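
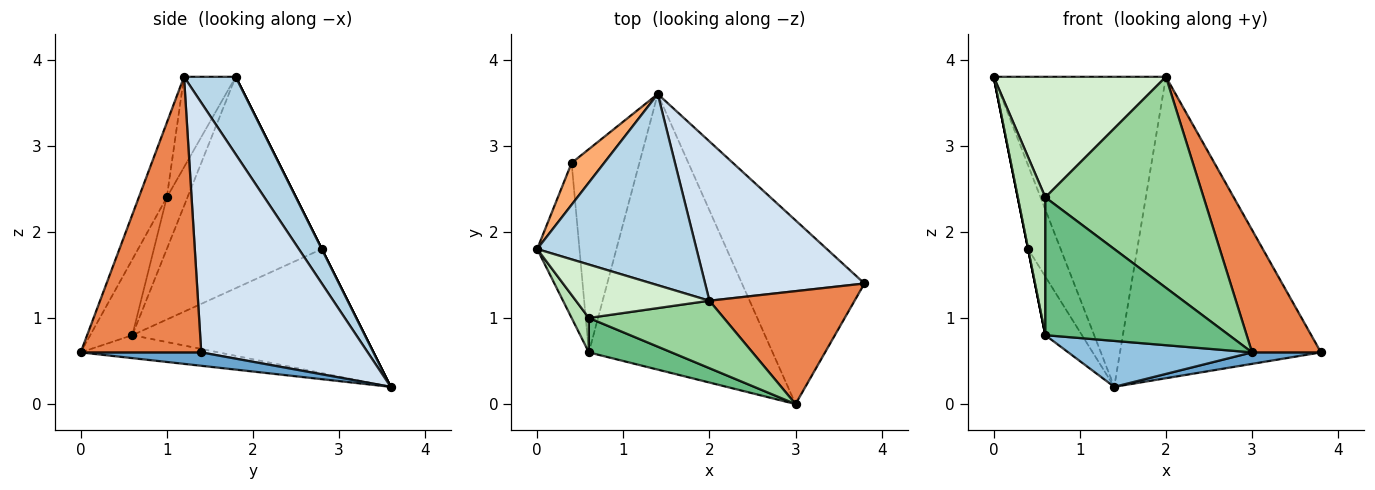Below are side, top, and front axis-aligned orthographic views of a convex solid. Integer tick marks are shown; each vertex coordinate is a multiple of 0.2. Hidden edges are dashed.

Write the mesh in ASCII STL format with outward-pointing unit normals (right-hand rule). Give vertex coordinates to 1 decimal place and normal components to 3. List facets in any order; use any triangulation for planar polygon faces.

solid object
 facet normal 0.109 -0.062 -0.992
  outer loop
   vertex 3.0 0.0 0.6
   vertex 1.4 3.6 0.2
   vertex 3.8 1.4 0.6
  endloop
 endfacet
 facet normal -0.122 -0.163 -0.979
  outer loop
   vertex 0.6 0.6 0.8
   vertex 1.4 3.6 0.2
   vertex 3.0 0.0 0.6
  endloop
 endfacet
 facet normal 0.247 0.825 0.509
  outer loop
   vertex 2.0 1.2 3.8
   vertex 1.4 3.6 0.2
   vertex 0.0 1.8 3.8
  endloop
 endfacet
 facet normal 0.591 0.713 0.377
  outer loop
   vertex 2.0 1.2 3.8
   vertex 3.8 1.4 0.6
   vertex 1.4 3.6 0.2
  endloop
 endfacet
 facet normal 0.790 -0.451 0.416
  outer loop
   vertex 2.0 1.2 3.8
   vertex 3.0 0.0 0.6
   vertex 3.8 1.4 0.6
  endloop
 endfacet
 facet normal 0.000 0.894 0.447
  outer loop
   vertex 0.4 2.8 1.8
   vertex 0.0 1.8 3.8
   vertex 1.4 3.6 0.2
  endloop
 endfacet
 facet normal -0.981 0.000 -0.196
  outer loop
   vertex 0.4 2.8 1.8
   vertex 0.6 0.6 0.8
   vertex 0.0 1.8 3.8
  endloop
 endfacet
 facet normal -0.869 0.137 -0.475
  outer loop
   vertex 0.4 2.8 1.8
   vertex 1.4 3.6 0.2
   vertex 0.6 0.6 0.8
  endloop
 endfacet
 facet normal -0.217 -0.947 0.237
  outer loop
   vertex 0.6 1.0 2.4
   vertex 0.6 0.6 0.8
   vertex 3.0 0.0 0.6
  endloop
 endfacet
 facet normal -0.166 -0.939 0.300
  outer loop
   vertex 0.6 1.0 2.4
   vertex 3.0 0.0 0.6
   vertex 2.0 1.2 3.8
  endloop
 endfacet
 facet normal -0.588 -0.784 0.196
  outer loop
   vertex 0.6 1.0 2.4
   vertex 0.0 1.8 3.8
   vertex 0.6 0.6 0.8
  endloop
 endfacet
 facet normal -0.265 -0.882 0.391
  outer loop
   vertex 0.6 1.0 2.4
   vertex 2.0 1.2 3.8
   vertex 0.0 1.8 3.8
  endloop
 endfacet
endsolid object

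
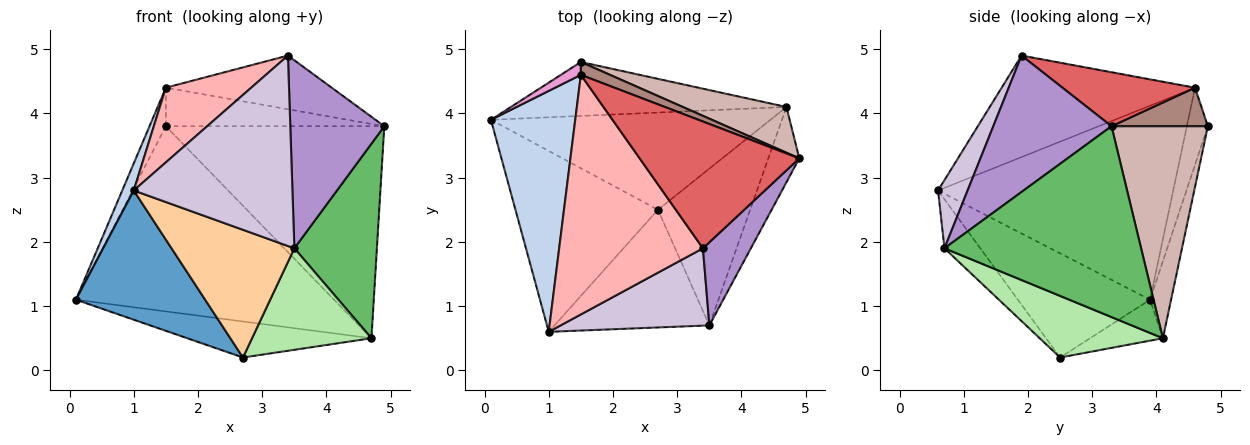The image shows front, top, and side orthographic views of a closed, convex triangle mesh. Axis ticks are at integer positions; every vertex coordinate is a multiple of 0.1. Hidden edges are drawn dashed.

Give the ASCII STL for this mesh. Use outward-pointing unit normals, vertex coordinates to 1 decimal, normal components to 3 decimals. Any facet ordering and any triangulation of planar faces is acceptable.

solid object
 facet normal -0.511 -0.500 -0.699
  outer loop
   vertex 2.7 2.5 0.2
   vertex 1.0 0.6 2.8
   vertex 0.1 3.9 1.1
  endloop
 endfacet
 facet normal -0.916 -0.045 0.398
  outer loop
   vertex 1.5 4.6 4.4
   vertex 0.1 3.9 1.1
   vertex 1.0 0.6 2.8
  endloop
 endfacet
 facet normal -0.136 0.344 -0.929
  outer loop
   vertex 4.7 4.1 0.5
   vertex 2.7 2.5 0.2
   vertex 0.1 3.9 1.1
  endloop
 endfacet
 facet normal -0.210 -0.719 -0.663
  outer loop
   vertex 3.5 0.7 1.9
   vertex 1.0 0.6 2.8
   vertex 2.7 2.5 0.2
  endloop
 endfacet
 facet normal 0.912 -0.383 -0.148
  outer loop
   vertex 3.5 0.7 1.9
   vertex 4.7 4.1 0.5
   vertex 4.9 3.3 3.8
  endloop
 endfacet
 facet normal 0.489 -0.474 -0.732
  outer loop
   vertex 3.5 0.7 1.9
   vertex 2.7 2.5 0.2
   vertex 4.7 4.1 0.5
  endloop
 endfacet
 facet normal 0.297 0.372 0.879
  outer loop
   vertex 3.4 1.9 4.9
   vertex 4.9 3.3 3.8
   vertex 1.5 4.6 4.4
  endloop
 endfacet
 facet normal -0.559 -0.247 0.792
  outer loop
   vertex 3.4 1.9 4.9
   vertex 1.5 4.6 4.4
   vertex 1.0 0.6 2.8
  endloop
 endfacet
 facet normal 0.755 -0.600 0.265
  outer loop
   vertex 3.4 1.9 4.9
   vertex 3.5 0.7 1.9
   vertex 4.9 3.3 3.8
  endloop
 endfacet
 facet normal 0.170 -0.913 0.371
  outer loop
   vertex 3.4 1.9 4.9
   vertex 1.0 0.6 2.8
   vertex 3.5 0.7 1.9
  endloop
 endfacet
 facet normal 0.386 0.875 0.292
  outer loop
   vertex 1.5 4.8 3.8
   vertex 1.5 4.6 4.4
   vertex 4.9 3.3 3.8
  endloop
 endfacet
 facet normal 0.396 0.898 0.194
  outer loop
   vertex 1.5 4.8 3.8
   vertex 4.9 3.3 3.8
   vertex 4.7 4.1 0.5
  endloop
 endfacet
 facet normal -0.773 0.601 0.200
  outer loop
   vertex 1.5 4.8 3.8
   vertex 0.1 3.9 1.1
   vertex 1.5 4.6 4.4
  endloop
 endfacet
 facet normal -0.078 0.957 -0.279
  outer loop
   vertex 1.5 4.8 3.8
   vertex 4.7 4.1 0.5
   vertex 0.1 3.9 1.1
  endloop
 endfacet
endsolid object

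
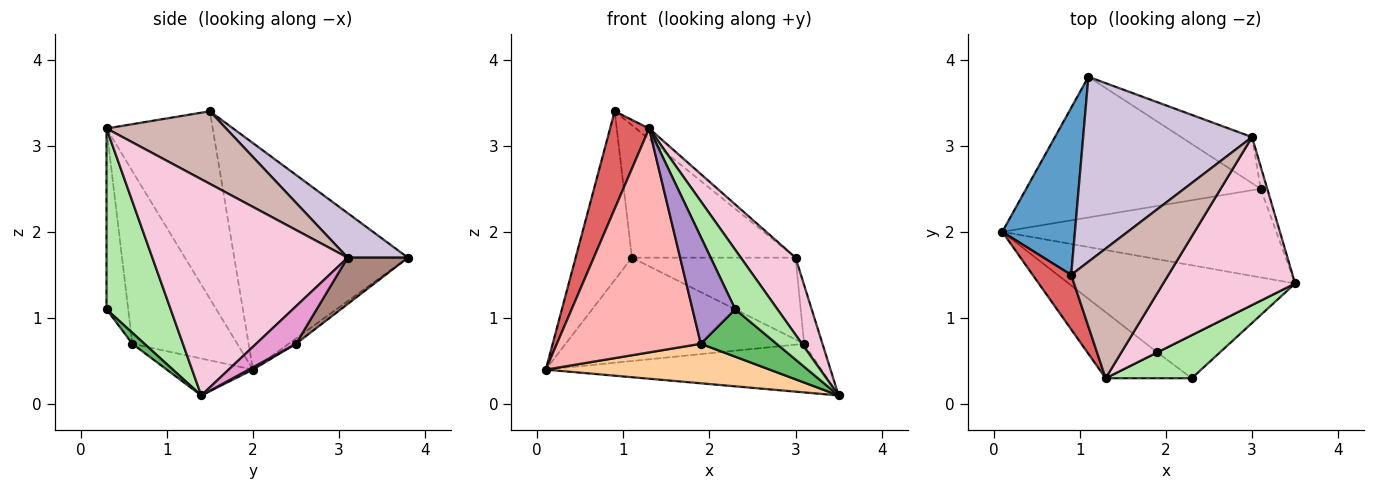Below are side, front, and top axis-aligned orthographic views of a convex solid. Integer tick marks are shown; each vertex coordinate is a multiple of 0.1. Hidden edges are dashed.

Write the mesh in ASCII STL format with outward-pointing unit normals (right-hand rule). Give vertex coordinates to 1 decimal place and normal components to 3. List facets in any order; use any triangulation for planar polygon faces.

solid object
 facet normal -0.910 0.295 0.292
  outer loop
   vertex 0.9 1.5 3.4
   vertex 1.1 3.8 1.7
   vertex 0.1 2.0 0.4
  endloop
 endfacet
 facet normal 0.008 0.481 -0.877
  outer loop
   vertex 3.1 2.5 0.7
   vertex 3.5 1.4 0.1
   vertex 0.1 2.0 0.4
  endloop
 endfacet
 facet normal -0.018 0.592 -0.806
  outer loop
   vertex 3.1 2.5 0.7
   vertex 0.1 2.0 0.4
   vertex 1.1 3.8 1.7
  endloop
 endfacet
 facet normal -0.148 -0.386 -0.910
  outer loop
   vertex 1.9 0.6 0.7
   vertex 0.1 2.0 0.4
   vertex 3.5 1.4 0.1
  endloop
 endfacet
 facet normal 0.117 -0.735 -0.668
  outer loop
   vertex 1.9 0.6 0.7
   vertex 3.5 1.4 0.1
   vertex 2.3 0.3 1.1
  endloop
 endfacet
 facet normal 0.776 -0.511 0.370
  outer loop
   vertex 1.3 0.3 3.2
   vertex 2.3 0.3 1.1
   vertex 3.5 1.4 0.1
  endloop
 endfacet
 facet normal -0.922 -0.339 0.189
  outer loop
   vertex 1.3 0.3 3.2
   vertex 0.9 1.5 3.4
   vertex 0.1 2.0 0.4
  endloop
 endfacet
 facet normal -0.573 -0.786 -0.232
  outer loop
   vertex 1.3 0.3 3.2
   vertex 0.1 2.0 0.4
   vertex 1.9 0.6 0.7
  endloop
 endfacet
 facet normal -0.443 -0.871 -0.211
  outer loop
   vertex 1.3 0.3 3.2
   vertex 1.9 0.6 0.7
   vertex 2.3 0.3 1.1
  endloop
 endfacet
 facet normal 0.210 0.569 0.795
  outer loop
   vertex 3.0 3.1 1.7
   vertex 1.1 3.8 1.7
   vertex 0.9 1.5 3.4
  endloop
 endfacet
 facet normal 0.306 0.830 -0.467
  outer loop
   vertex 3.0 3.1 1.7
   vertex 3.1 2.5 0.7
   vertex 1.1 3.8 1.7
  endloop
 endfacet
 facet normal 0.597 0.066 0.799
  outer loop
   vertex 3.0 3.1 1.7
   vertex 0.9 1.5 3.4
   vertex 1.3 0.3 3.2
  endloop
 endfacet
 facet normal 0.897 0.412 -0.158
  outer loop
   vertex 3.0 3.1 1.7
   vertex 3.5 1.4 0.1
   vertex 3.1 2.5 0.7
  endloop
 endfacet
 facet normal 0.830 -0.233 0.507
  outer loop
   vertex 3.0 3.1 1.7
   vertex 1.3 0.3 3.2
   vertex 3.5 1.4 0.1
  endloop
 endfacet
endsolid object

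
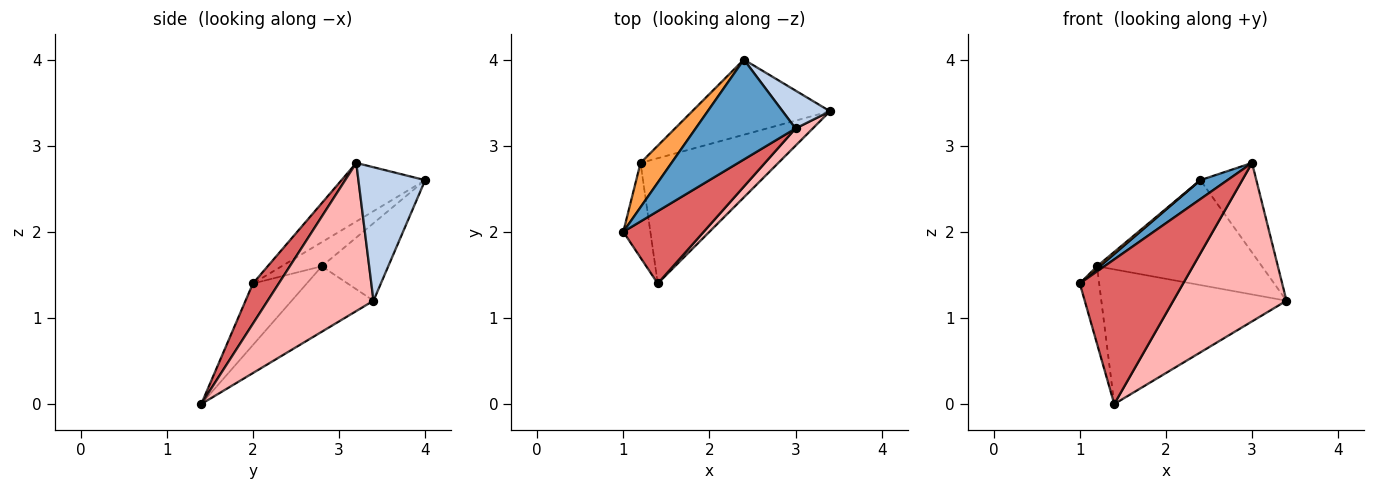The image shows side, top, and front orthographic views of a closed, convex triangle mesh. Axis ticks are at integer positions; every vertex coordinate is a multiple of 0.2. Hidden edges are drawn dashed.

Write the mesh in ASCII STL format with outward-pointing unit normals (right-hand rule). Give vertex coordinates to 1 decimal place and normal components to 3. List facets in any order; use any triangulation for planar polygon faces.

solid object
 facet normal -0.499 -0.161 0.851
  outer loop
   vertex 3.0 3.2 2.8
   vertex 2.4 4.0 2.6
   vertex 1.0 2.0 1.4
  endloop
 endfacet
 facet normal 0.739 0.620 0.262
  outer loop
   vertex 3.0 3.2 2.8
   vertex 3.4 3.4 1.2
   vertex 2.4 4.0 2.6
  endloop
 endfacet
 facet normal -0.613 -0.044 0.789
  outer loop
   vertex 1.2 2.8 1.6
   vertex 1.0 2.0 1.4
   vertex 2.4 4.0 2.6
  endloop
 endfacet
 facet normal -0.311 0.773 -0.553
  outer loop
   vertex 1.2 2.8 1.6
   vertex 2.4 4.0 2.6
   vertex 3.4 3.4 1.2
  endloop
 endfacet
 facet normal -0.869 0.313 -0.383
  outer loop
   vertex 1.4 1.4 0.0
   vertex 1.0 2.0 1.4
   vertex 1.2 2.8 1.6
  endloop
 endfacet
 facet normal -0.308 0.697 -0.648
  outer loop
   vertex 1.4 1.4 0.0
   vertex 1.2 2.8 1.6
   vertex 3.4 3.4 1.2
  endloop
 endfacet
 facet normal 0.218 -0.873 0.436
  outer loop
   vertex 1.4 1.4 0.0
   vertex 3.0 3.2 2.8
   vertex 1.0 2.0 1.4
  endloop
 endfacet
 facet normal 0.681 -0.728 0.079
  outer loop
   vertex 1.4 1.4 0.0
   vertex 3.4 3.4 1.2
   vertex 3.0 3.2 2.8
  endloop
 endfacet
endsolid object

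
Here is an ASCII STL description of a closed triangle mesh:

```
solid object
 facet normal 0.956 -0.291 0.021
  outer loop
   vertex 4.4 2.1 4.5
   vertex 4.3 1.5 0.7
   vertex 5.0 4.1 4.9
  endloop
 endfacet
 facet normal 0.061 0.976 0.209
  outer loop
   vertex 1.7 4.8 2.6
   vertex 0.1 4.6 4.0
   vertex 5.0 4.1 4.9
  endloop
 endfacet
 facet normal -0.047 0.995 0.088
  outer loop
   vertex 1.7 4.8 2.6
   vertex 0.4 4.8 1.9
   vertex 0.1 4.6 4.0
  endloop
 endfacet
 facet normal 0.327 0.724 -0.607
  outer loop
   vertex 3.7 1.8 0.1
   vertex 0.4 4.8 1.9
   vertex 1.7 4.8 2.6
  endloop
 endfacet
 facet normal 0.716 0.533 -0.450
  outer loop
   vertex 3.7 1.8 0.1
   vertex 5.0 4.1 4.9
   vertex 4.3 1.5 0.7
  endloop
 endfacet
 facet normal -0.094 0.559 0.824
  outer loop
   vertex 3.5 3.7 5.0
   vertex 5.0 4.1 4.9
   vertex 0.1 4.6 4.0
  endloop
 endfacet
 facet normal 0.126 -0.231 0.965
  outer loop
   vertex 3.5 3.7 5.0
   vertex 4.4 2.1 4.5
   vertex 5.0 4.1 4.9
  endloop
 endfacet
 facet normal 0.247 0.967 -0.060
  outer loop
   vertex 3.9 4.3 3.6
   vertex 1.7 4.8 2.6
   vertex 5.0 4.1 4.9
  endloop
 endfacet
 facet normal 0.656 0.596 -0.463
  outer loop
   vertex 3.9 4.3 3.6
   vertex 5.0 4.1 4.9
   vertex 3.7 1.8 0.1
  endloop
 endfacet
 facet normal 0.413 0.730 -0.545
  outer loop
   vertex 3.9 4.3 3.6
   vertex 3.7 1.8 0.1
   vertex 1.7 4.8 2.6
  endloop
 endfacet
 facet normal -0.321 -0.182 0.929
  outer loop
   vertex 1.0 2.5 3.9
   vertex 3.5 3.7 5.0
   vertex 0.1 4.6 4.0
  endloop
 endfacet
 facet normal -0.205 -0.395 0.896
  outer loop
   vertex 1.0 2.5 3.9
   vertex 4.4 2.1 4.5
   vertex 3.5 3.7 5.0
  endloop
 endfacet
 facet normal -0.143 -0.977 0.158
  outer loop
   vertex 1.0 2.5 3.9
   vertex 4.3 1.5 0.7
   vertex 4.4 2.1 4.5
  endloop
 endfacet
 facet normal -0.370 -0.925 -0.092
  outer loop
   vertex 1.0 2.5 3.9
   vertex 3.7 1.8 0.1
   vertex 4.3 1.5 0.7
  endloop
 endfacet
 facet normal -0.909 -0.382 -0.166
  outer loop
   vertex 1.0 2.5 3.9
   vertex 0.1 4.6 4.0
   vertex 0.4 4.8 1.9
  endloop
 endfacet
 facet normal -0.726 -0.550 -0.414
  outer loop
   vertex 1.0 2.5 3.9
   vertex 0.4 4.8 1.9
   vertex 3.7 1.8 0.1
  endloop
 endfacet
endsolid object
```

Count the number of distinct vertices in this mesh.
10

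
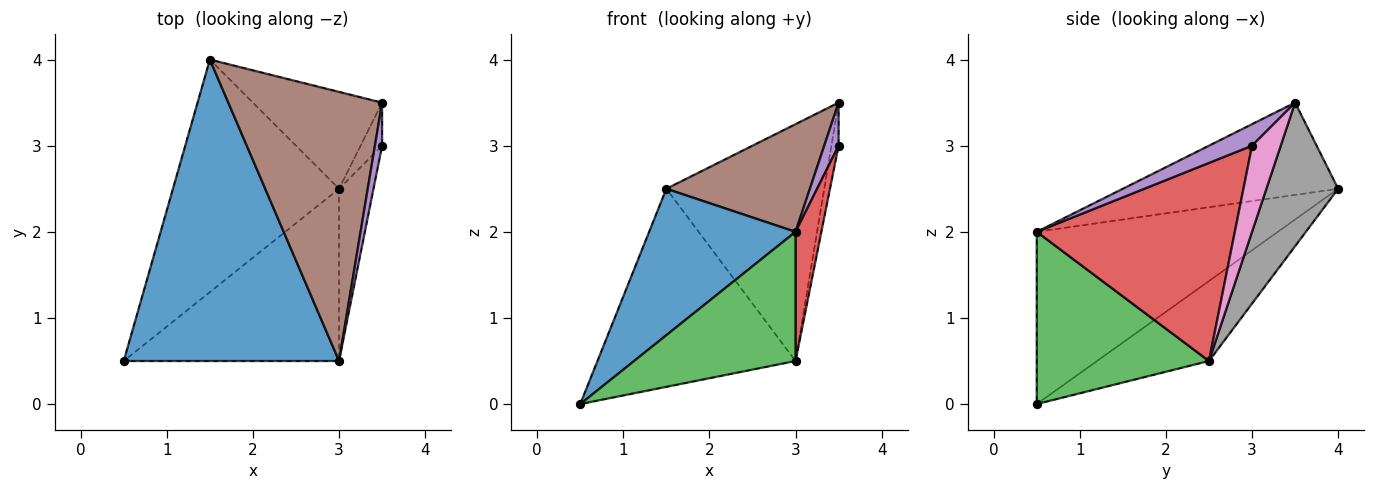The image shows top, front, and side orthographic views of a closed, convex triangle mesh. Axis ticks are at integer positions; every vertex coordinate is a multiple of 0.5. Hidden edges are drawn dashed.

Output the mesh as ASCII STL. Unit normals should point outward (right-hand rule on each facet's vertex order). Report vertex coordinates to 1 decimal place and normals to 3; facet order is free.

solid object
 facet normal -0.584 -0.355 0.730
  outer loop
   vertex 3.0 0.5 2.0
   vertex 1.5 4.0 2.5
   vertex 0.5 0.5 0.0
  endloop
 endfacet
 facet normal -0.344 0.609 -0.715
  outer loop
   vertex 3.0 2.5 0.5
   vertex 0.5 0.5 0.0
   vertex 1.5 4.0 2.5
  endloop
 endfacet
 facet normal 0.539 -0.505 -0.674
  outer loop
   vertex 3.0 2.5 0.5
   vertex 3.0 0.5 2.0
   vertex 0.5 0.5 0.0
  endloop
 endfacet
 facet normal 0.977 -0.127 -0.170
  outer loop
   vertex 3.0 2.5 0.5
   vertex 3.5 3.0 3.0
   vertex 3.0 0.5 2.0
  endloop
 endfacet
 facet normal 0.905 -0.302 0.302
  outer loop
   vertex 3.5 3.5 3.5
   vertex 3.0 0.5 2.0
   vertex 3.5 3.0 3.0
  endloop
 endfacet
 facet normal -0.487 -0.324 0.811
  outer loop
   vertex 3.5 3.5 3.5
   vertex 1.5 4.0 2.5
   vertex 3.0 0.5 2.0
  endloop
 endfacet
 facet normal 0.943 0.236 -0.236
  outer loop
   vertex 3.5 3.5 3.5
   vertex 3.5 3.0 3.0
   vertex 3.0 2.5 0.5
  endloop
 endfacet
 facet normal 0.388 0.853 -0.349
  outer loop
   vertex 3.5 3.5 3.5
   vertex 3.0 2.5 0.5
   vertex 1.5 4.0 2.5
  endloop
 endfacet
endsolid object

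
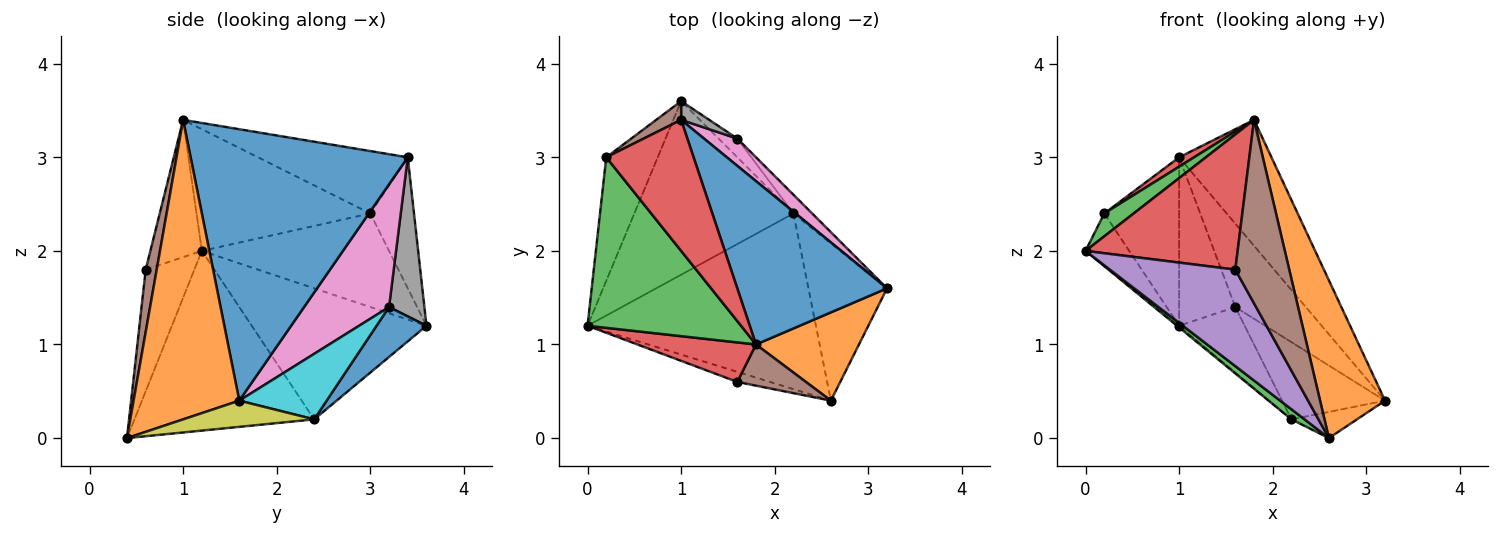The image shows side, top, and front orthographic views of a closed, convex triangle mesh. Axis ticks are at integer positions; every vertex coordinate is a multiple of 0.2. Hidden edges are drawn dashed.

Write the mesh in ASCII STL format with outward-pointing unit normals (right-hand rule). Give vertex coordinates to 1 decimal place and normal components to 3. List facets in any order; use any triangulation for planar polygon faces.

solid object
 facet normal 0.821 0.349 0.453
  outer loop
   vertex 1.0 3.4 3.0
   vertex 1.8 1.0 3.4
   vertex 3.2 1.6 0.4
  endloop
 endfacet
 facet normal 0.818 -0.502 0.281
  outer loop
   vertex 2.6 0.4 0.0
   vertex 3.2 1.6 0.4
   vertex 1.8 1.0 3.4
  endloop
 endfacet
 facet normal -0.618 -0.105 0.779
  outer loop
   vertex 0.2 3.0 2.4
   vertex 0.0 1.2 2.0
   vertex 1.8 1.0 3.4
  endloop
 endfacet
 facet normal -0.580 -0.058 0.812
  outer loop
   vertex 0.2 3.0 2.4
   vertex 1.8 1.0 3.4
   vertex 1.0 3.4 3.0
  endloop
 endfacet
 facet normal -0.858 0.200 -0.472
  outer loop
   vertex 0.2 3.0 2.4
   vertex 1.0 3.6 1.2
   vertex 0.0 1.2 2.0
  endloop
 endfacet
 facet normal -0.502 0.860 0.096
  outer loop
   vertex 0.2 3.0 2.4
   vertex 1.0 3.4 3.0
   vertex 1.0 3.6 1.2
  endloop
 endfacet
 facet normal 0.753 0.625 0.204
  outer loop
   vertex 1.6 3.2 1.4
   vertex 1.0 3.4 3.0
   vertex 3.2 1.6 0.4
  endloop
 endfacet
 facet normal 0.530 0.843 0.094
  outer loop
   vertex 1.6 3.2 1.4
   vertex 1.0 3.6 1.2
   vertex 1.0 3.4 3.0
  endloop
 endfacet
 facet normal 0.312 0.156 -0.937
  outer loop
   vertex 2.2 2.4 0.2
   vertex 3.2 1.6 0.4
   vertex 2.6 0.4 0.0
  endloop
 endfacet
 facet normal 0.636 0.750 -0.182
  outer loop
   vertex 2.2 2.4 0.2
   vertex 1.6 3.2 1.4
   vertex 3.2 1.6 0.4
  endloop
 endfacet
 facet normal 0.591 0.776 -0.222
  outer loop
   vertex 2.2 2.4 0.2
   vertex 1.0 3.6 1.2
   vertex 1.6 3.2 1.4
  endloop
 endfacet
 facet normal -0.636 0.008 -0.772
  outer loop
   vertex 2.2 2.4 0.2
   vertex 0.0 1.2 2.0
   vertex 1.0 3.6 1.2
  endloop
 endfacet
 facet normal -0.618 -0.045 -0.785
  outer loop
   vertex 2.2 2.4 0.2
   vertex 2.6 0.4 0.0
   vertex 0.0 1.2 2.0
  endloop
 endfacet
 facet normal -0.309 -0.913 0.267
  outer loop
   vertex 1.6 0.6 1.8
   vertex 1.8 1.0 3.4
   vertex 0.0 1.2 2.0
  endloop
 endfacet
 facet normal -0.360 -0.928 -0.097
  outer loop
   vertex 1.6 0.6 1.8
   vertex 0.0 1.2 2.0
   vertex 2.6 0.4 0.0
  endloop
 endfacet
 facet normal 0.195 -0.957 0.215
  outer loop
   vertex 1.6 0.6 1.8
   vertex 2.6 0.4 0.0
   vertex 1.8 1.0 3.4
  endloop
 endfacet
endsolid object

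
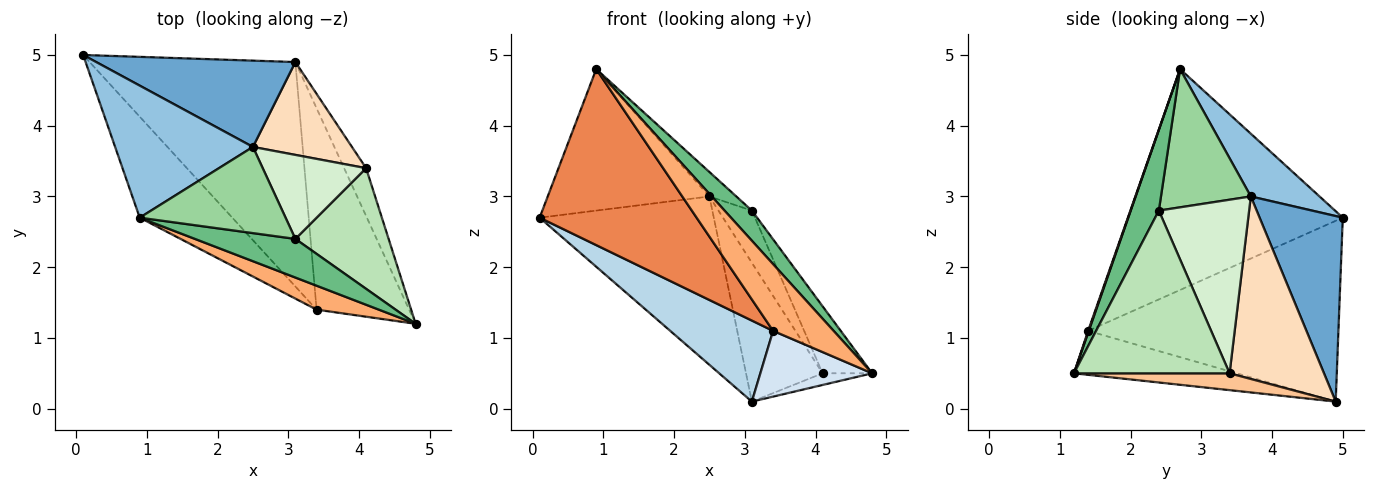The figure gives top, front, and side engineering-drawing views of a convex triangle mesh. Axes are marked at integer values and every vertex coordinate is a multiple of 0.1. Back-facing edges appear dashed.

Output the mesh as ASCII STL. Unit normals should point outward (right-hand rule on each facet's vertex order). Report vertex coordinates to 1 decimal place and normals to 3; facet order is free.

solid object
 facet normal 0.391 0.819 0.420
  outer loop
   vertex 2.5 3.7 3.0
   vertex 3.1 4.9 0.1
   vertex 0.1 5.0 2.7
  endloop
 endfacet
 facet normal 0.297 0.698 0.652
  outer loop
   vertex 2.5 3.7 3.0
   vertex 0.1 5.0 2.7
   vertex 0.9 2.7 4.8
  endloop
 endfacet
 facet normal -0.637 -0.262 -0.725
  outer loop
   vertex 3.4 1.4 1.1
   vertex 0.1 5.0 2.7
   vertex 3.1 4.9 0.1
  endloop
 endfacet
 facet normal -0.412 -0.283 -0.866
  outer loop
   vertex 3.4 1.4 1.1
   vertex 3.1 4.9 0.1
   vertex 4.8 1.2 0.5
  endloop
 endfacet
 facet normal -0.765 -0.559 -0.321
  outer loop
   vertex 3.4 1.4 1.1
   vertex 0.9 2.7 4.8
   vertex 0.1 5.0 2.7
  endloop
 endfacet
 facet normal 0.010 -0.941 0.338
  outer loop
   vertex 3.4 1.4 1.1
   vertex 4.8 1.2 0.5
   vertex 0.9 2.7 4.8
  endloop
 endfacet
 facet normal 0.597 0.190 -0.780
  outer loop
   vertex 4.1 3.4 0.5
   vertex 4.8 1.2 0.5
   vertex 3.1 4.9 0.1
  endloop
 endfacet
 facet normal 0.716 0.581 0.388
  outer loop
   vertex 4.1 3.4 0.5
   vertex 3.1 4.9 0.1
   vertex 2.5 3.7 3.0
  endloop
 endfacet
 facet normal 0.535 -0.519 0.666
  outer loop
   vertex 3.1 2.4 2.8
   vertex 0.9 2.7 4.8
   vertex 4.8 1.2 0.5
  endloop
 endfacet
 facet normal 0.674 0.202 0.711
  outer loop
   vertex 3.1 2.4 2.8
   vertex 2.5 3.7 3.0
   vertex 0.9 2.7 4.8
  endloop
 endfacet
 facet normal 0.836 0.266 0.479
  outer loop
   vertex 3.1 2.4 2.8
   vertex 4.8 1.2 0.5
   vertex 4.1 3.4 0.5
  endloop
 endfacet
 facet normal 0.819 0.303 0.488
  outer loop
   vertex 3.1 2.4 2.8
   vertex 4.1 3.4 0.5
   vertex 2.5 3.7 3.0
  endloop
 endfacet
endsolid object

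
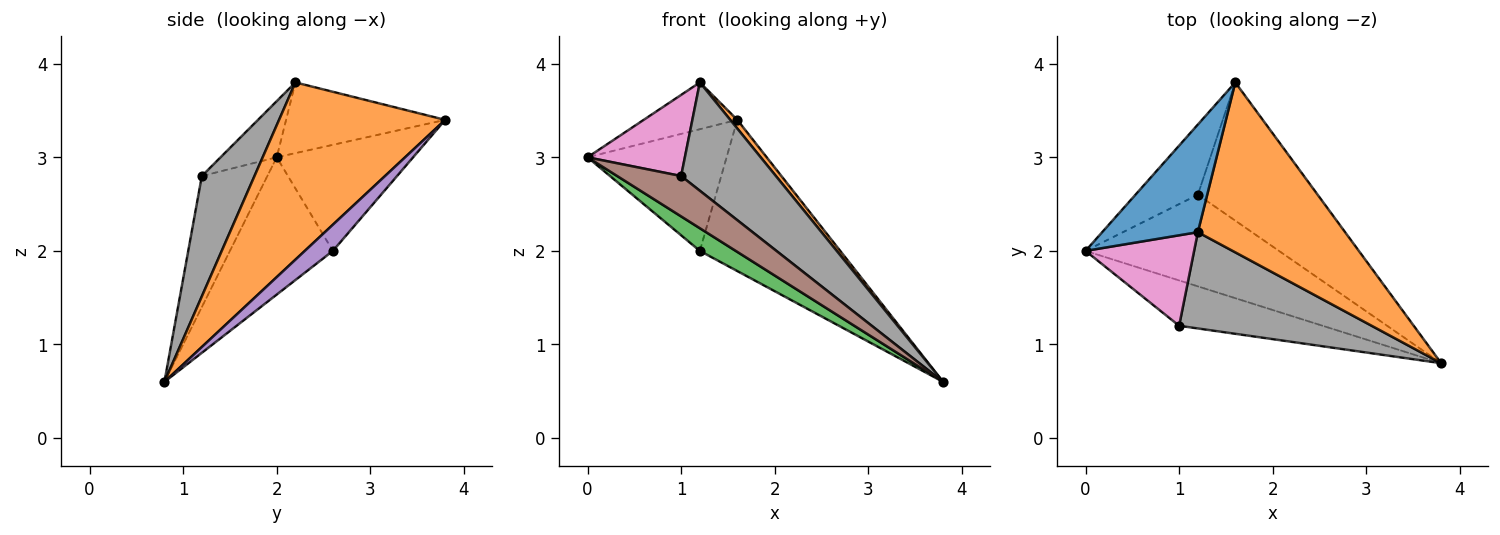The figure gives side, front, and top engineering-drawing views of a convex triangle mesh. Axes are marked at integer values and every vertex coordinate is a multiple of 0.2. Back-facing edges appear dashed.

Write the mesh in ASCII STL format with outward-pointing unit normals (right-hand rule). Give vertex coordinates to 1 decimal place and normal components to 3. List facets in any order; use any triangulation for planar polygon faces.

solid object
 facet normal -0.561 0.330 0.759
  outer loop
   vertex 1.2 2.2 3.8
   vertex 1.6 3.8 3.4
   vertex 0.0 2.0 3.0
  endloop
 endfacet
 facet normal 0.769 -0.032 0.639
  outer loop
   vertex 1.2 2.2 3.8
   vertex 3.8 0.8 0.6
   vertex 1.6 3.8 3.4
  endloop
 endfacet
 facet normal -0.567 -0.198 -0.799
  outer loop
   vertex 1.2 2.6 2.0
   vertex 3.8 0.8 0.6
   vertex 0.0 2.0 3.0
  endloop
 endfacet
 facet normal -0.647 0.660 -0.381
  outer loop
   vertex 1.2 2.6 2.0
   vertex 0.0 2.0 3.0
   vertex 1.6 3.8 3.4
  endloop
 endfacet
 facet normal 0.146 0.730 -0.668
  outer loop
   vertex 1.2 2.6 2.0
   vertex 1.6 3.8 3.4
   vertex 3.8 0.8 0.6
  endloop
 endfacet
 facet normal -0.563 -0.550 -0.617
  outer loop
   vertex 1.0 1.2 2.8
   vertex 0.0 2.0 3.0
   vertex 3.8 0.8 0.6
  endloop
 endfacet
 facet normal -0.359 -0.623 0.695
  outer loop
   vertex 1.0 1.2 2.8
   vertex 1.2 2.2 3.8
   vertex 0.0 2.0 3.0
  endloop
 endfacet
 facet normal 0.383 -0.690 0.614
  outer loop
   vertex 1.0 1.2 2.8
   vertex 3.8 0.8 0.6
   vertex 1.2 2.2 3.8
  endloop
 endfacet
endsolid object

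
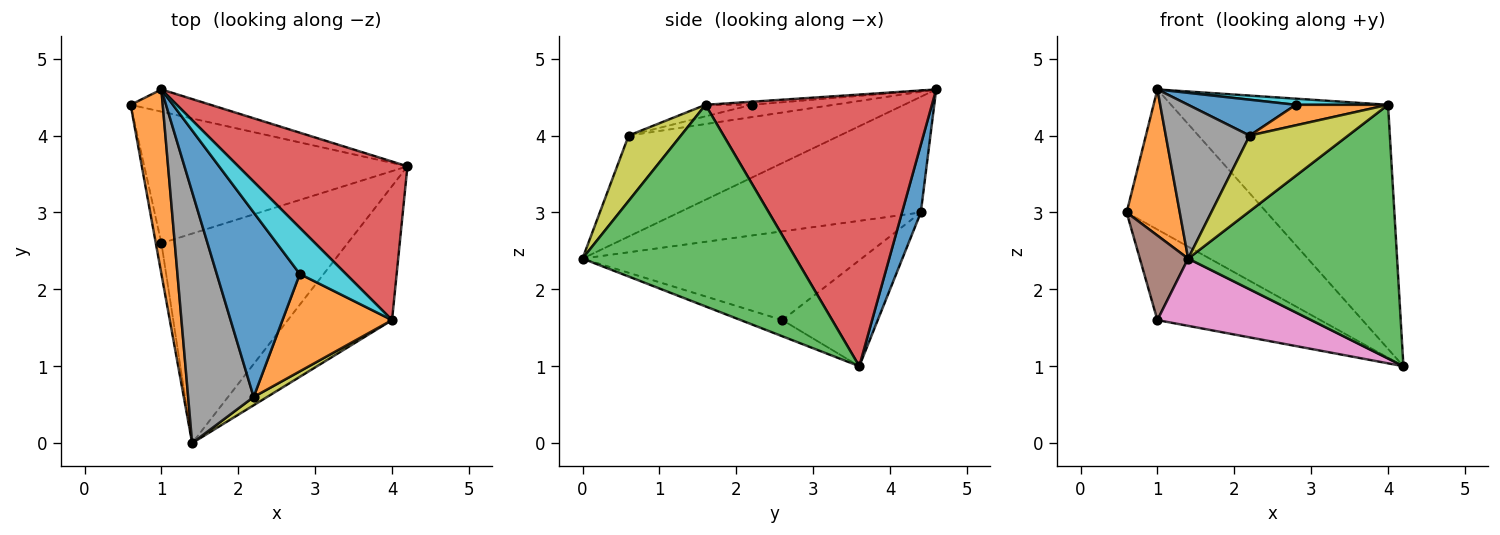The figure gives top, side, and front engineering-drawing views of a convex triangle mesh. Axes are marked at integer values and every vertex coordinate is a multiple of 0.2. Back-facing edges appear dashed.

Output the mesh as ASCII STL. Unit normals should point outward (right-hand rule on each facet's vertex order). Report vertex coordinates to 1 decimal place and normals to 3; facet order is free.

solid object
 facet normal 0.131 0.979 -0.155
  outer loop
   vertex 1.0 4.6 4.6
   vertex 4.2 3.6 1.0
   vertex 0.6 4.4 3.0
  endloop
 endfacet
 facet normal -0.943 -0.207 0.262
  outer loop
   vertex 1.0 4.6 4.6
   vertex 0.6 4.4 3.0
   vertex 1.4 0.0 2.4
  endloop
 endfacet
 facet normal 0.670 -0.656 -0.347
  outer loop
   vertex 4.0 1.6 4.4
   vertex 1.4 0.0 2.4
   vertex 4.2 3.6 1.0
  endloop
 endfacet
 facet normal 0.658 0.631 0.410
  outer loop
   vertex 4.0 1.6 4.4
   vertex 4.2 3.6 1.0
   vertex 1.0 4.6 4.6
  endloop
 endfacet
 facet normal -0.315 0.538 -0.782
  outer loop
   vertex 1.0 2.6 1.6
   vertex 0.6 4.4 3.0
   vertex 4.2 3.6 1.0
  endloop
 endfacet
 facet normal -0.983 -0.170 -0.062
  outer loop
   vertex 1.0 2.6 1.6
   vertex 1.4 0.0 2.4
   vertex 0.6 4.4 3.0
  endloop
 endfacet
 facet normal -0.083 -0.305 -0.949
  outer loop
   vertex 1.0 2.6 1.6
   vertex 4.2 3.6 1.0
   vertex 1.4 0.0 2.4
  endloop
 endfacet
 facet normal -0.796 -0.316 0.516
  outer loop
   vertex 2.2 0.6 4.0
   vertex 1.0 4.6 4.6
   vertex 1.4 0.0 2.4
  endloop
 endfacet
 facet normal 0.467 -0.879 0.096
  outer loop
   vertex 2.2 0.6 4.0
   vertex 1.4 0.0 2.4
   vertex 4.0 1.6 4.4
  endloop
 endfacet
 facet normal -0.066 -0.132 0.989
  outer loop
   vertex 2.8 2.2 4.4
   vertex 4.0 1.6 4.4
   vertex 1.0 4.6 4.6
  endloop
 endfacet
 facet normal -0.144 -0.189 0.971
  outer loop
   vertex 2.8 2.2 4.4
   vertex 1.0 4.6 4.6
   vertex 2.2 0.6 4.0
  endloop
 endfacet
 facet normal -0.102 -0.205 0.973
  outer loop
   vertex 2.8 2.2 4.4
   vertex 2.2 0.6 4.0
   vertex 4.0 1.6 4.4
  endloop
 endfacet
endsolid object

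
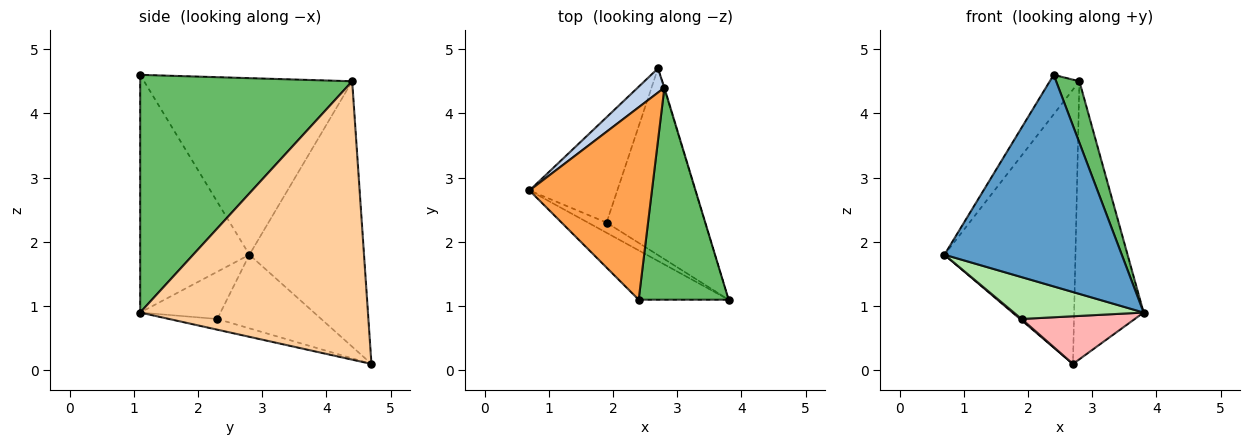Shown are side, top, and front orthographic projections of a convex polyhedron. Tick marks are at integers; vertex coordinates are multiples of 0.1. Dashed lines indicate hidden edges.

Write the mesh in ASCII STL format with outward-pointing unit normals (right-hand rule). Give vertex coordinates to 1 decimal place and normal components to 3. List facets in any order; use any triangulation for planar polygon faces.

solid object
 facet normal -0.514 -0.835 -0.195
  outer loop
   vertex 2.4 1.1 4.6
   vertex 0.7 2.8 1.8
   vertex 3.8 1.1 0.9
  endloop
 endfacet
 facet normal -0.657 0.751 0.066
  outer loop
   vertex 2.8 4.4 4.5
   vertex 2.7 4.7 0.1
   vertex 0.7 2.8 1.8
  endloop
 endfacet
 facet normal -0.816 0.116 0.566
  outer loop
   vertex 2.8 4.4 4.5
   vertex 0.7 2.8 1.8
   vertex 2.4 1.1 4.6
  endloop
 endfacet
 facet normal 0.956 0.292 -0.002
  outer loop
   vertex 2.8 4.4 4.5
   vertex 3.8 1.1 0.9
   vertex 2.7 4.7 0.1
  endloop
 endfacet
 facet normal 0.930 -0.102 0.352
  outer loop
   vertex 2.8 4.4 4.5
   vertex 2.4 1.1 4.6
   vertex 3.8 1.1 0.9
  endloop
 endfacet
 facet normal -0.515 -0.833 -0.202
  outer loop
   vertex 1.9 2.3 0.8
   vertex 3.8 1.1 0.9
   vertex 0.7 2.8 1.8
  endloop
 endfacet
 facet normal -0.642 -0.009 -0.766
  outer loop
   vertex 1.9 2.3 0.8
   vertex 0.7 2.8 1.8
   vertex 2.7 4.7 0.1
  endloop
 endfacet
 facet normal -0.105 -0.246 -0.964
  outer loop
   vertex 1.9 2.3 0.8
   vertex 2.7 4.7 0.1
   vertex 3.8 1.1 0.9
  endloop
 endfacet
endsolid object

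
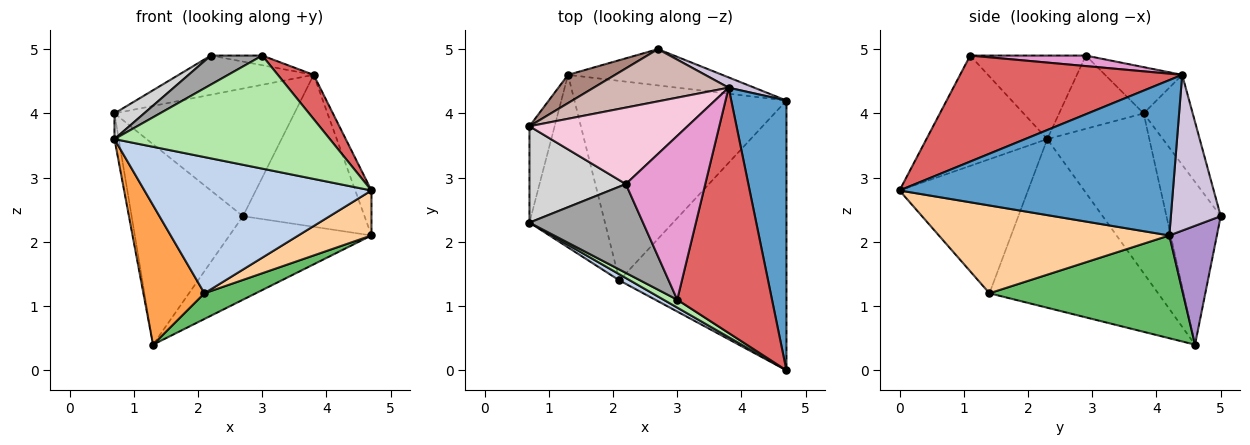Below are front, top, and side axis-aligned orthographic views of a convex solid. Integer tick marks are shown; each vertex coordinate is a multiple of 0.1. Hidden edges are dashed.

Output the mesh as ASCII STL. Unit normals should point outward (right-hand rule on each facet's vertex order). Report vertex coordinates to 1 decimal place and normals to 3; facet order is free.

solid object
 facet normal 0.941 0.056 0.334
  outer loop
   vertex 3.8 4.4 4.6
   vertex 4.7 0.0 2.8
   vertex 4.7 4.2 2.1
  endloop
 endfacet
 facet normal -0.492 -0.870 0.039
  outer loop
   vertex 2.1 1.4 1.2
   vertex 4.7 0.0 2.8
   vertex 0.7 2.3 3.6
  endloop
 endfacet
 facet normal -0.867 -0.314 -0.388
  outer loop
   vertex 2.1 1.4 1.2
   vertex 0.7 2.3 3.6
   vertex 1.3 4.6 0.4
  endloop
 endfacet
 facet normal 0.460 -0.146 -0.876
  outer loop
   vertex 2.1 1.4 1.2
   vertex 4.7 4.2 2.1
   vertex 4.7 0.0 2.8
  endloop
 endfacet
 facet normal 0.433 -0.115 -0.894
  outer loop
   vertex 2.1 1.4 1.2
   vertex 1.3 4.6 0.4
   vertex 4.7 4.2 2.1
  endloop
 endfacet
 facet normal -0.488 -0.871 0.061
  outer loop
   vertex 3.0 1.1 4.9
   vertex 0.7 2.3 3.6
   vertex 4.7 0.0 2.8
  endloop
 endfacet
 facet normal 0.740 -0.119 0.662
  outer loop
   vertex 3.0 1.1 4.9
   vertex 4.7 0.0 2.8
   vertex 3.8 4.4 4.6
  endloop
 endfacet
 facet normal -0.987 0.041 -0.155
  outer loop
   vertex 0.7 3.8 4.0
   vertex 1.3 4.6 0.4
   vertex 0.7 2.3 3.6
  endloop
 endfacet
 facet normal 0.294 0.877 -0.381
  outer loop
   vertex 2.7 5.0 2.4
   vertex 4.7 4.2 2.1
   vertex 1.3 4.6 0.4
  endloop
 endfacet
 facet normal 0.379 0.923 0.062
  outer loop
   vertex 2.7 5.0 2.4
   vertex 3.8 4.4 4.6
   vertex 4.7 4.2 2.1
  endloop
 endfacet
 facet normal -0.434 0.892 0.126
  outer loop
   vertex 2.7 5.0 2.4
   vertex 1.3 4.6 0.4
   vertex 0.7 3.8 4.0
  endloop
 endfacet
 facet normal -0.245 0.897 0.367
  outer loop
   vertex 2.7 5.0 2.4
   vertex 0.7 3.8 4.0
   vertex 3.8 4.4 4.6
  endloop
 endfacet
 facet normal 0.131 0.058 0.990
  outer loop
   vertex 2.2 2.9 4.9
   vertex 3.0 1.1 4.9
   vertex 3.8 4.4 4.6
  endloop
 endfacet
 facet normal -0.252 0.441 0.861
  outer loop
   vertex 2.2 2.9 4.9
   vertex 3.8 4.4 4.6
   vertex 0.7 3.8 4.0
  endloop
 endfacet
 facet normal -0.573 -0.255 0.779
  outer loop
   vertex 2.2 2.9 4.9
   vertex 0.7 2.3 3.6
   vertex 3.0 1.1 4.9
  endloop
 endfacet
 facet normal -0.592 -0.208 0.779
  outer loop
   vertex 2.2 2.9 4.9
   vertex 0.7 3.8 4.0
   vertex 0.7 2.3 3.6
  endloop
 endfacet
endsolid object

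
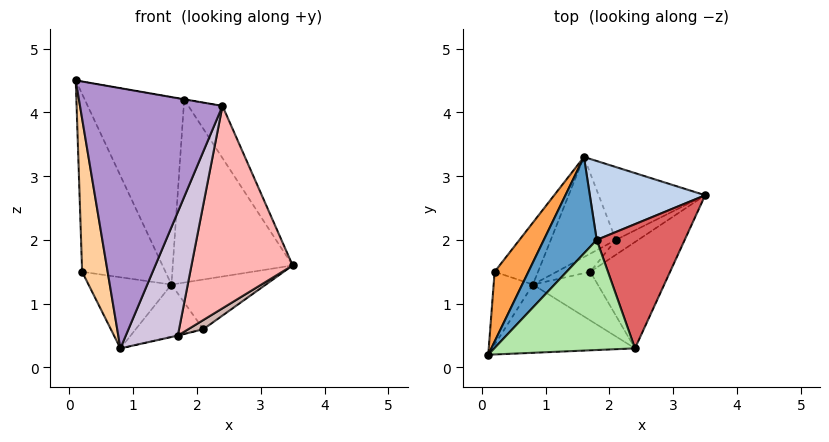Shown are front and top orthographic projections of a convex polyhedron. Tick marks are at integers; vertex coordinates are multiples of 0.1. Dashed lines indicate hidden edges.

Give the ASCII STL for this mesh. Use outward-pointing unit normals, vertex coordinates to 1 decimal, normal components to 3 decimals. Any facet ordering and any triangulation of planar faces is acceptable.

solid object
 facet normal -0.652 0.674 0.347
  outer loop
   vertex 1.8 2.0 4.2
   vertex 1.6 3.3 1.3
   vertex 0.1 0.2 4.5
  endloop
 endfacet
 facet normal 0.222 0.895 0.386
  outer loop
   vertex 1.8 2.0 4.2
   vertex 3.5 2.7 1.6
   vertex 1.6 3.3 1.3
  endloop
 endfacet
 facet normal -0.753 0.612 0.240
  outer loop
   vertex 0.2 1.5 1.5
   vertex 0.1 0.2 4.5
   vertex 1.6 3.3 1.3
  endloop
 endfacet
 facet normal -0.758 -0.589 -0.281
  outer loop
   vertex 0.2 1.5 1.5
   vertex 0.8 1.3 0.3
   vertex 0.1 0.2 4.5
  endloop
 endfacet
 facet normal -0.728 0.516 -0.450
  outer loop
   vertex 0.2 1.5 1.5
   vertex 1.6 3.3 1.3
   vertex 0.8 1.3 0.3
  endloop
 endfacet
 facet normal 0.171 0.002 0.985
  outer loop
   vertex 2.4 0.3 4.1
   vertex 1.8 2.0 4.2
   vertex 0.1 0.2 4.5
  endloop
 endfacet
 facet normal 0.781 0.242 0.576
  outer loop
   vertex 2.4 0.3 4.1
   vertex 3.5 2.7 1.6
   vertex 1.8 2.0 4.2
  endloop
 endfacet
 facet normal 0.658 -0.666 -0.350
  outer loop
   vertex 2.4 0.3 4.1
   vertex 1.7 1.5 0.5
   vertex 3.5 2.7 1.6
  endloop
 endfacet
 facet normal -0.002 -0.967 -0.254
  outer loop
   vertex 2.4 0.3 4.1
   vertex 0.1 0.2 4.5
   vertex 0.8 1.3 0.3
  endloop
 endfacet
 facet normal 0.277 -0.894 -0.352
  outer loop
   vertex 2.4 0.3 4.1
   vertex 0.8 1.3 0.3
   vertex 1.7 1.5 0.5
  endloop
 endfacet
 facet normal 0.295 0.538 -0.789
  outer loop
   vertex 2.1 2.0 0.6
   vertex 1.6 3.3 1.3
   vertex 3.5 2.7 1.6
  endloop
 endfacet
 facet normal 0.657 -0.397 -0.641
  outer loop
   vertex 2.1 2.0 0.6
   vertex 3.5 2.7 1.6
   vertex 1.7 1.5 0.5
  endloop
 endfacet
 facet normal -0.043 0.461 -0.887
  outer loop
   vertex 2.1 2.0 0.6
   vertex 0.8 1.3 0.3
   vertex 1.6 3.3 1.3
  endloop
 endfacet
 facet normal 0.211 0.026 -0.977
  outer loop
   vertex 2.1 2.0 0.6
   vertex 1.7 1.5 0.5
   vertex 0.8 1.3 0.3
  endloop
 endfacet
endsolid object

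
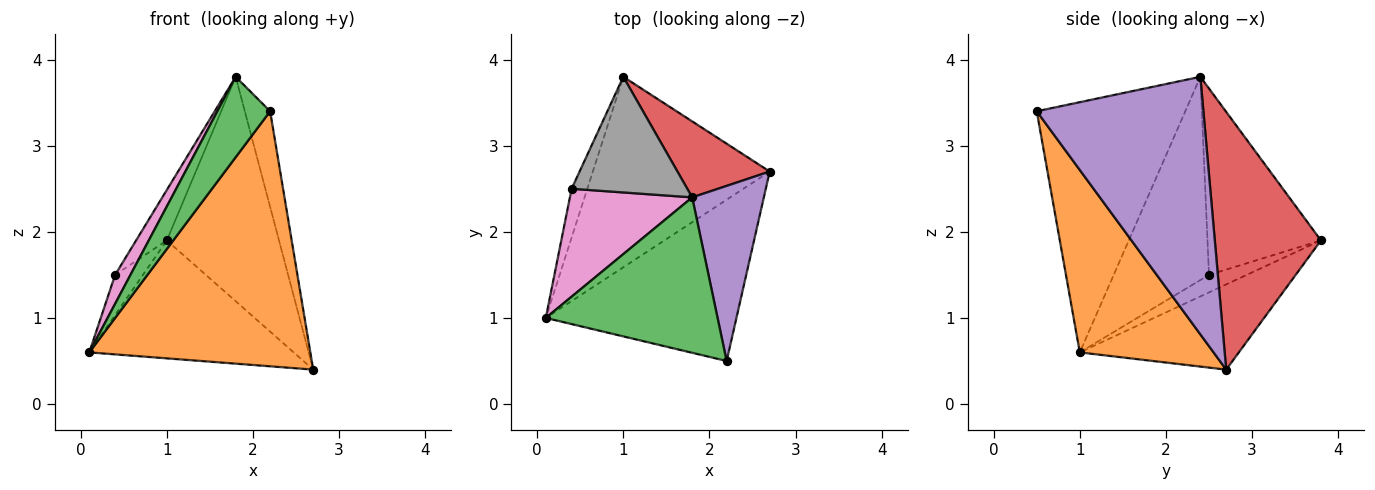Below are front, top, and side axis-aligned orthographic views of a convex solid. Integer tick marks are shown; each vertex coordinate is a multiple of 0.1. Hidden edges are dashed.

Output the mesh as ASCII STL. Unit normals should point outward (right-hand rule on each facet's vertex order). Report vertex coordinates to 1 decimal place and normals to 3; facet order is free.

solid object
 facet normal -0.379 0.487 -0.787
  outer loop
   vertex 1.0 3.8 1.9
   vertex 2.7 2.7 0.4
   vertex 0.1 1.0 0.6
  endloop
 endfacet
 facet normal 0.455 -0.752 -0.476
  outer loop
   vertex 2.2 0.5 3.4
   vertex 0.1 1.0 0.6
   vertex 2.7 2.7 0.4
  endloop
 endfacet
 facet normal -0.791 -0.281 0.543
  outer loop
   vertex 1.8 2.4 3.8
   vertex 0.1 1.0 0.6
   vertex 2.2 0.5 3.4
  endloop
 endfacet
 facet normal 0.667 0.705 0.239
  outer loop
   vertex 1.8 2.4 3.8
   vertex 2.7 2.7 0.4
   vertex 1.0 3.8 1.9
  endloop
 endfacet
 facet normal 0.953 0.145 0.265
  outer loop
   vertex 1.8 2.4 3.8
   vertex 2.2 0.5 3.4
   vertex 2.7 2.7 0.4
  endloop
 endfacet
 facet normal -0.653 0.481 -0.584
  outer loop
   vertex 0.4 2.5 1.5
   vertex 1.0 3.8 1.9
   vertex 0.1 1.0 0.6
  endloop
 endfacet
 facet normal -0.849 -0.137 0.511
  outer loop
   vertex 0.4 2.5 1.5
   vertex 0.1 1.0 0.6
   vertex 1.8 2.4 3.8
  endloop
 endfacet
 facet normal -0.828 0.224 0.514
  outer loop
   vertex 0.4 2.5 1.5
   vertex 1.8 2.4 3.8
   vertex 1.0 3.8 1.9
  endloop
 endfacet
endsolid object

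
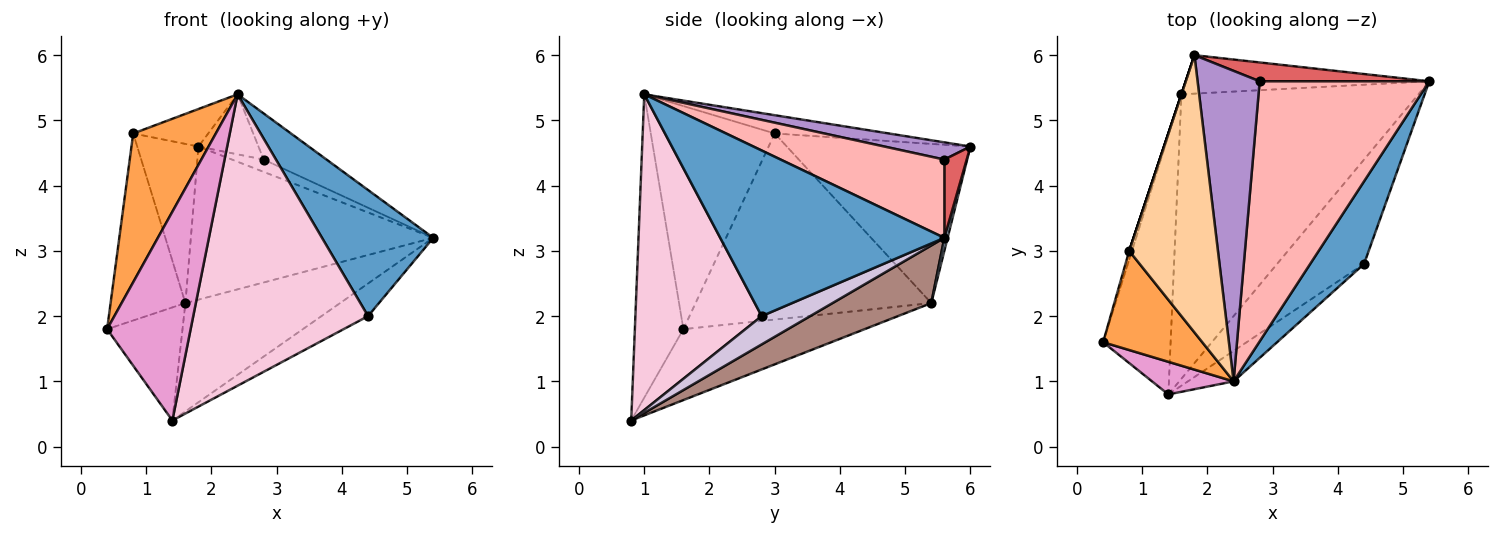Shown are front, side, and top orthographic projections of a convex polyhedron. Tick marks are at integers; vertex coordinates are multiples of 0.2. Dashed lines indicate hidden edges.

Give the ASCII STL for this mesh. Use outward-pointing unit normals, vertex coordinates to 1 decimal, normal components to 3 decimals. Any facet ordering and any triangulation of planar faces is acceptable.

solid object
 facet normal 0.860 -0.427 0.280
  outer loop
   vertex 4.4 2.8 2.0
   vertex 5.4 5.6 3.2
   vertex 2.4 1.0 5.4
  endloop
 endfacet
 facet normal 0.013 0.970 -0.244
  outer loop
   vertex 1.6 5.4 2.2
   vertex 1.8 6.0 4.6
   vertex 5.4 5.6 3.2
  endloop
 endfacet
 facet normal -0.780 -0.520 0.347
  outer loop
   vertex 0.8 3.0 4.8
   vertex 0.4 1.6 1.8
   vertex 2.4 1.0 5.4
  endloop
 endfacet
 facet normal -0.200 0.131 0.971
  outer loop
   vertex 0.8 3.0 4.8
   vertex 2.4 1.0 5.4
   vertex 1.8 6.0 4.6
  endloop
 endfacet
 facet normal -0.953 0.302 -0.014
  outer loop
   vertex 0.8 3.0 4.8
   vertex 1.6 5.4 2.2
   vertex 0.4 1.6 1.8
  endloop
 endfacet
 facet normal -0.949 0.316 0.000
  outer loop
   vertex 0.8 3.0 4.8
   vertex 1.8 6.0 4.6
   vertex 1.6 5.4 2.2
  endloop
 endfacet
 facet normal 0.360 0.510 0.781
  outer loop
   vertex 2.8 5.6 4.4
   vertex 5.4 5.6 3.2
   vertex 1.8 6.0 4.6
  endloop
 endfacet
 facet normal 0.414 0.159 0.896
  outer loop
   vertex 2.8 5.6 4.4
   vertex 2.4 1.0 5.4
   vertex 5.4 5.6 3.2
  endloop
 endfacet
 facet normal 0.263 0.183 0.947
  outer loop
   vertex 2.8 5.6 4.4
   vertex 1.8 6.0 4.6
   vertex 2.4 1.0 5.4
  endloop
 endfacet
 facet normal 0.296 0.285 -0.912
  outer loop
   vertex 1.4 0.8 0.4
   vertex 5.4 5.6 3.2
   vertex 4.4 2.8 2.0
  endloop
 endfacet
 facet normal 0.222 0.347 -0.911
  outer loop
   vertex 1.4 0.8 0.4
   vertex 1.6 5.4 2.2
   vertex 5.4 5.6 3.2
  endloop
 endfacet
 facet normal -0.693 0.288 -0.660
  outer loop
   vertex 1.4 0.8 0.4
   vertex 0.4 1.6 1.8
   vertex 1.6 5.4 2.2
  endloop
 endfacet
 facet normal -0.498 -0.857 0.134
  outer loop
   vertex 1.4 0.8 0.4
   vertex 2.4 1.0 5.4
   vertex 0.4 1.6 1.8
  endloop
 endfacet
 facet normal 0.583 -0.808 -0.084
  outer loop
   vertex 1.4 0.8 0.4
   vertex 4.4 2.8 2.0
   vertex 2.4 1.0 5.4
  endloop
 endfacet
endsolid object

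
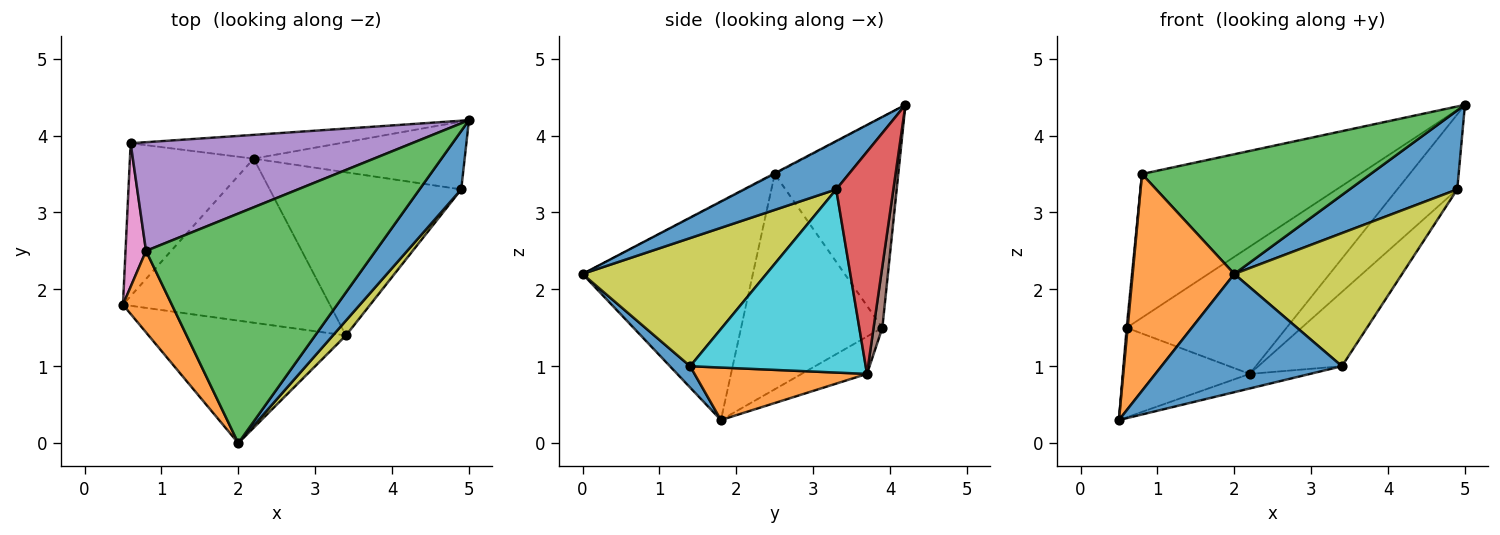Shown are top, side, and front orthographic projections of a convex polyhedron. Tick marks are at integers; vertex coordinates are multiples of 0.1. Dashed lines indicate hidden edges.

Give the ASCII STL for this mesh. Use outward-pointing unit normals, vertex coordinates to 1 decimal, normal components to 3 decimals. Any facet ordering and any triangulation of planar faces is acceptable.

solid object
 facet normal 0.567 -0.662 0.490
  outer loop
   vertex 4.9 3.3 3.3
   vertex 5.0 4.2 4.4
   vertex 2.0 0.0 2.2
  endloop
 endfacet
 facet normal -0.843 -0.503 0.189
  outer loop
   vertex 0.8 2.5 3.5
   vertex 0.5 1.8 0.3
   vertex 2.0 0.0 2.2
  endloop
 endfacet
 facet normal -0.003 -0.462 0.887
  outer loop
   vertex 0.8 2.5 3.5
   vertex 2.0 0.0 2.2
   vertex 5.0 4.2 4.4
  endloop
 endfacet
 facet normal 0.577 0.606 -0.548
  outer loop
   vertex 2.2 3.7 0.9
   vertex 5.0 4.2 4.4
   vertex 4.9 3.3 3.3
  endloop
 endfacet
 facet normal -0.412 0.727 0.550
  outer loop
   vertex 0.6 3.9 1.5
   vertex 0.8 2.5 3.5
   vertex 5.0 4.2 4.4
  endloop
 endfacet
 facet normal 0.054 0.982 -0.183
  outer loop
   vertex 0.6 3.9 1.5
   vertex 5.0 4.2 4.4
   vertex 2.2 3.7 0.9
  endloop
 endfacet
 facet normal -0.995 -0.007 0.095
  outer loop
   vertex 0.6 3.9 1.5
   vertex 0.5 1.8 0.3
   vertex 0.8 2.5 3.5
  endloop
 endfacet
 facet normal -0.252 0.489 -0.835
  outer loop
   vertex 0.6 3.9 1.5
   vertex 2.2 3.7 0.9
   vertex 0.5 1.8 0.3
  endloop
 endfacet
 facet normal 0.737 -0.672 0.075
  outer loop
   vertex 3.4 1.4 1.0
   vertex 4.9 3.3 3.3
   vertex 2.0 0.0 2.2
  endloop
 endfacet
 facet normal 0.657 0.313 -0.686
  outer loop
   vertex 3.4 1.4 1.0
   vertex 2.2 3.7 0.9
   vertex 4.9 3.3 3.3
  endloop
 endfacet
 facet normal 0.078 -0.692 -0.717
  outer loop
   vertex 3.4 1.4 1.0
   vertex 2.0 0.0 2.2
   vertex 0.5 1.8 0.3
  endloop
 endfacet
 facet normal 0.245 0.086 -0.966
  outer loop
   vertex 3.4 1.4 1.0
   vertex 0.5 1.8 0.3
   vertex 2.2 3.7 0.9
  endloop
 endfacet
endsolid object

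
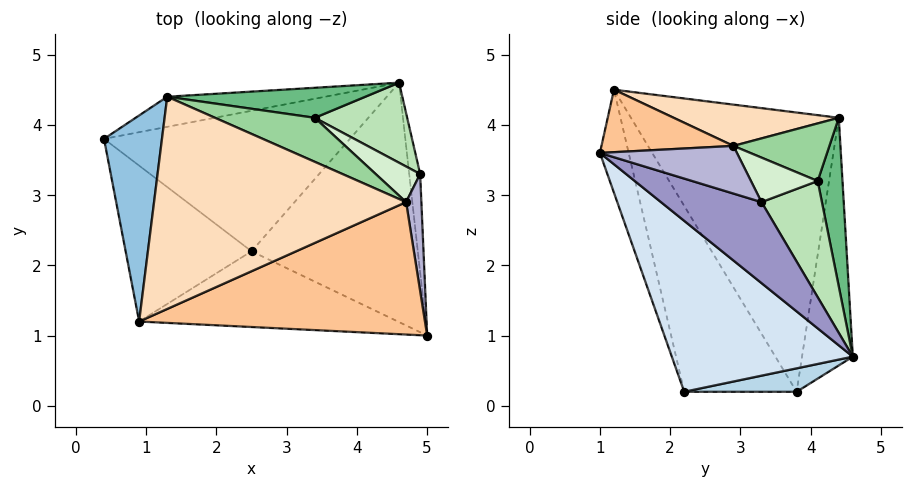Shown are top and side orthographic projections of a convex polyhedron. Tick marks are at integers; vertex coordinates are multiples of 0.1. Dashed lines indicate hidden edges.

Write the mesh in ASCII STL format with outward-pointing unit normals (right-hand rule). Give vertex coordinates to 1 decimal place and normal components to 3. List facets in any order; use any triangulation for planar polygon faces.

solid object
 facet normal -0.173 0.979 -0.111
  outer loop
   vertex 1.3 4.4 4.1
   vertex 4.6 4.6 0.7
   vertex 0.4 3.8 0.2
  endloop
 endfacet
 facet normal -0.969 0.146 0.201
  outer loop
   vertex 1.3 4.4 4.1
   vertex 0.4 3.8 0.2
   vertex 0.9 1.2 4.5
  endloop
 endfacet
 facet normal 0.094 0.123 -0.988
  outer loop
   vertex 2.5 2.2 0.2
   vertex 0.4 3.8 0.2
   vertex 4.6 4.6 0.7
  endloop
 endfacet
 facet normal 0.646 -0.434 -0.628
  outer loop
   vertex 2.5 2.2 0.2
   vertex 4.6 4.6 0.7
   vertex 5.0 1.0 3.6
  endloop
 endfacet
 facet normal -0.561 -0.736 -0.380
  outer loop
   vertex 2.5 2.2 0.2
   vertex 0.9 1.2 4.5
   vertex 0.4 3.8 0.2
  endloop
 endfacet
 facet normal -0.104 -0.959 -0.262
  outer loop
   vertex 2.5 2.2 0.2
   vertex 5.0 1.0 3.6
   vertex 0.9 1.2 4.5
  endloop
 endfacet
 facet normal 0.214 -0.018 0.977
  outer loop
   vertex 4.7 2.9 3.7
   vertex 0.9 1.2 4.5
   vertex 5.0 1.0 3.6
  endloop
 endfacet
 facet normal 0.161 0.103 0.982
  outer loop
   vertex 4.7 2.9 3.7
   vertex 1.3 4.4 4.1
   vertex 0.9 1.2 4.5
  endloop
 endfacet
 facet normal 0.263 0.914 0.309
  outer loop
   vertex 3.4 4.1 3.2
   vertex 4.6 4.6 0.7
   vertex 1.3 4.4 4.1
  endloop
 endfacet
 facet normal 0.371 0.670 0.643
  outer loop
   vertex 3.4 4.1 3.2
   vertex 1.3 4.4 4.1
   vertex 4.7 2.9 3.7
  endloop
 endfacet
 facet normal 0.493 0.777 0.392
  outer loop
   vertex 4.9 3.3 2.9
   vertex 4.6 4.6 0.7
   vertex 3.4 4.1 3.2
  endloop
 endfacet
 facet normal 0.485 0.728 0.485
  outer loop
   vertex 4.9 3.3 2.9
   vertex 3.4 4.1 3.2
   vertex 4.7 2.9 3.7
  endloop
 endfacet
 facet normal 0.991 0.002 -0.134
  outer loop
   vertex 4.9 3.3 2.9
   vertex 5.0 1.0 3.6
   vertex 4.6 4.6 0.7
  endloop
 endfacet
 facet normal 0.944 0.133 0.303
  outer loop
   vertex 4.9 3.3 2.9
   vertex 4.7 2.9 3.7
   vertex 5.0 1.0 3.6
  endloop
 endfacet
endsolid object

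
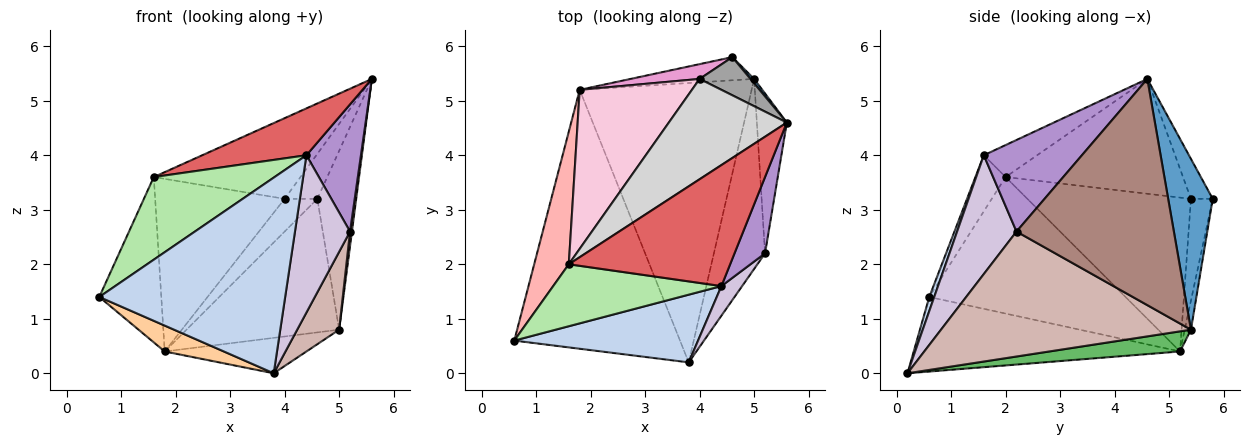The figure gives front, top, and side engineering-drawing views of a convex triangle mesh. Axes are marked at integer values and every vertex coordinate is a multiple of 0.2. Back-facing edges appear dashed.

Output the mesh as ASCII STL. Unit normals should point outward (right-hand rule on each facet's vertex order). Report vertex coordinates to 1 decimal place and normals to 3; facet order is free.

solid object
 facet normal 0.753 0.657 0.016
  outer loop
   vertex 5.0 5.4 0.8
   vertex 4.6 5.8 3.2
   vertex 5.6 4.6 5.4
  endloop
 endfacet
 facet normal 0.025 -0.945 0.327
  outer loop
   vertex 4.4 1.6 4.0
   vertex 0.6 0.6 1.4
   vertex 3.8 0.2 0.0
  endloop
 endfacet
 facet normal -0.040 0.984 -0.171
  outer loop
   vertex 1.8 5.2 0.4
   vertex 4.6 5.8 3.2
   vertex 5.0 5.4 0.8
  endloop
 endfacet
 facet normal -0.409 -0.091 -0.908
  outer loop
   vertex 1.8 5.2 0.4
   vertex 3.8 0.2 0.0
   vertex 0.6 0.6 1.4
  endloop
 endfacet
 facet normal 0.115 0.125 -0.985
  outer loop
   vertex 1.8 5.2 0.4
   vertex 5.0 5.4 0.8
   vertex 3.8 0.2 0.0
  endloop
 endfacet
 facet normal -0.196 -0.784 0.588
  outer loop
   vertex 1.6 2.0 3.6
   vertex 0.6 0.6 1.4
   vertex 4.4 1.6 4.0
  endloop
 endfacet
 facet normal -0.182 -0.355 0.917
  outer loop
   vertex 1.6 2.0 3.6
   vertex 4.4 1.6 4.0
   vertex 5.6 4.6 5.4
  endloop
 endfacet
 facet normal -0.927 0.293 0.235
  outer loop
   vertex 1.6 2.0 3.6
   vertex 1.8 5.2 0.4
   vertex 0.6 0.6 1.4
  endloop
 endfacet
 facet normal 0.839 -0.466 0.280
  outer loop
   vertex 5.2 2.2 2.6
   vertex 5.6 4.6 5.4
   vertex 4.4 1.6 4.0
  endloop
 endfacet
 facet normal 0.728 -0.674 0.127
  outer loop
   vertex 5.2 2.2 2.6
   vertex 4.4 1.6 4.0
   vertex 3.8 0.2 0.0
  endloop
 endfacet
 facet normal 0.991 -0.012 -0.131
  outer loop
   vertex 5.2 2.2 2.6
   vertex 5.0 5.4 0.8
   vertex 5.6 4.6 5.4
  endloop
 endfacet
 facet normal 0.914 -0.153 -0.374
  outer loop
   vertex 5.2 2.2 2.6
   vertex 3.8 0.2 0.0
   vertex 5.0 5.4 0.8
  endloop
 endfacet
 facet normal -0.519 0.779 0.352
  outer loop
   vertex 4.0 5.4 3.2
   vertex 4.6 5.8 3.2
   vertex 1.8 5.2 0.4
  endloop
 endfacet
 facet normal -0.681 0.539 0.496
  outer loop
   vertex 4.0 5.4 3.2
   vertex 1.8 5.2 0.4
   vertex 1.6 2.0 3.6
  endloop
 endfacet
 facet normal -0.453 0.680 0.577
  outer loop
   vertex 4.0 5.4 3.2
   vertex 5.6 4.6 5.4
   vertex 4.6 5.8 3.2
  endloop
 endfacet
 facet normal -0.604 0.499 0.621
  outer loop
   vertex 4.0 5.4 3.2
   vertex 1.6 2.0 3.6
   vertex 5.6 4.6 5.4
  endloop
 endfacet
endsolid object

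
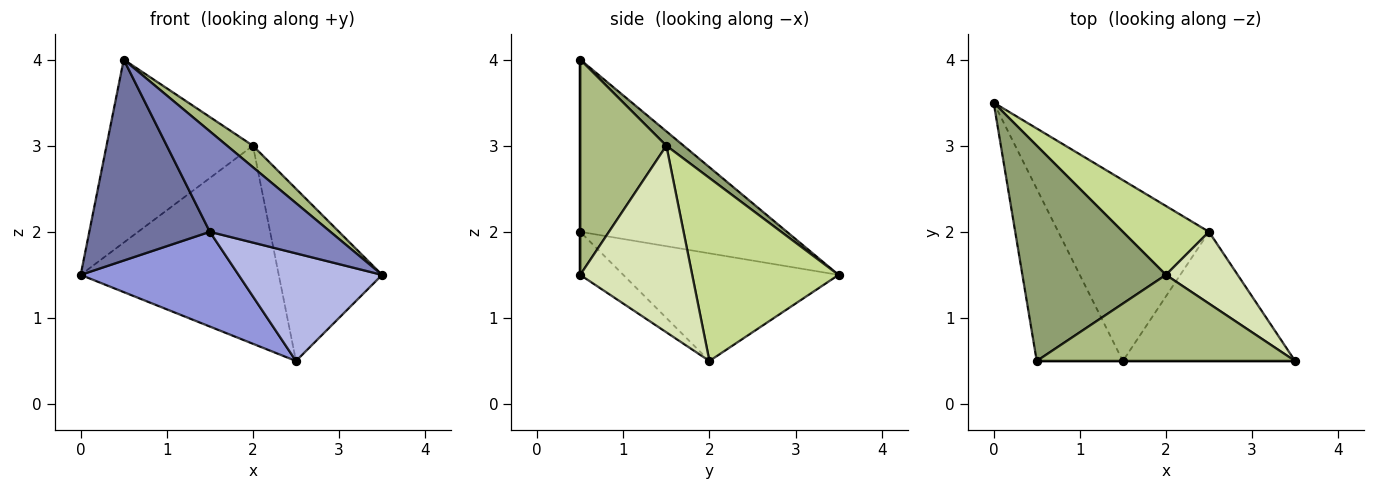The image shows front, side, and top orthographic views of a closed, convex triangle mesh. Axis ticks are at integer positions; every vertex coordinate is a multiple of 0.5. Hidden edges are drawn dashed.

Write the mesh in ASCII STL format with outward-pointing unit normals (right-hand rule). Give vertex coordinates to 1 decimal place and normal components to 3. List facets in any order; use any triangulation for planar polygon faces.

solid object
 facet normal -0.793 -0.463 -0.396
  outer loop
   vertex 1.5 0.5 2.0
   vertex 0.5 0.5 4.0
   vertex 0.0 3.5 1.5
  endloop
 endfacet
 facet normal 0.000 -1.000 0.000
  outer loop
   vertex 1.5 0.5 2.0
   vertex 3.5 0.5 1.5
   vertex 0.5 0.5 4.0
  endloop
 endfacet
 facet normal -0.535 -0.392 -0.749
  outer loop
   vertex 2.5 2.0 0.5
   vertex 1.5 0.5 2.0
   vertex 0.0 3.5 1.5
  endloop
 endfacet
 facet normal -0.189 -0.629 -0.754
  outer loop
   vertex 2.5 2.0 0.5
   vertex 3.5 0.5 1.5
   vertex 1.5 0.5 2.0
  endloop
 endfacet
 facet normal 0.076 0.646 0.760
  outer loop
   vertex 2.0 1.5 3.0
   vertex 0.0 3.5 1.5
   vertex 0.5 0.5 4.0
  endloop
 endfacet
 facet normal 0.629 -0.189 0.754
  outer loop
   vertex 2.0 1.5 3.0
   vertex 0.5 0.5 4.0
   vertex 3.5 0.5 1.5
  endloop
 endfacet
 facet normal 0.572 0.774 0.269
  outer loop
   vertex 2.0 1.5 3.0
   vertex 2.5 2.0 0.5
   vertex 0.0 3.5 1.5
  endloop
 endfacet
 facet normal 0.707 0.653 0.272
  outer loop
   vertex 2.0 1.5 3.0
   vertex 3.5 0.5 1.5
   vertex 2.5 2.0 0.5
  endloop
 endfacet
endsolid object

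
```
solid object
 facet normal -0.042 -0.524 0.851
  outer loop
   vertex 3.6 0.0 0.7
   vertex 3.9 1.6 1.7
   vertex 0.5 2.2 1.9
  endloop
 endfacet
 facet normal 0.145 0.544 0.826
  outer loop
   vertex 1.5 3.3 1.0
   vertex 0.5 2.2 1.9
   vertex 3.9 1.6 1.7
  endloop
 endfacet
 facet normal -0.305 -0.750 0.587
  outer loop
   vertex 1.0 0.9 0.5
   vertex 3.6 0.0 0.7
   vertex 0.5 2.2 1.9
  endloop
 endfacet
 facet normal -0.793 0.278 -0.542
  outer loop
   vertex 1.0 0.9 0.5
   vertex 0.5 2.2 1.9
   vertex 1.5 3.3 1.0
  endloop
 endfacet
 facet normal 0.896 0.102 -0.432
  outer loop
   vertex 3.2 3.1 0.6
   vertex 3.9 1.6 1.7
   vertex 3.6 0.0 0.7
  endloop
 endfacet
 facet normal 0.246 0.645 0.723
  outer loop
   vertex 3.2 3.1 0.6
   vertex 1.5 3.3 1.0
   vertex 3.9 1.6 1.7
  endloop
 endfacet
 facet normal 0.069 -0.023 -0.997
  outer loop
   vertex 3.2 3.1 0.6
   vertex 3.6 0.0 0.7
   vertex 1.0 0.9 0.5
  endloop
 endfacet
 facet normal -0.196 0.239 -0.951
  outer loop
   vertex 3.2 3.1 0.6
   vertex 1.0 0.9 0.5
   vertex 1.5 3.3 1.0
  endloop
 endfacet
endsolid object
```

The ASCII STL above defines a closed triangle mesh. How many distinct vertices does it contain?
6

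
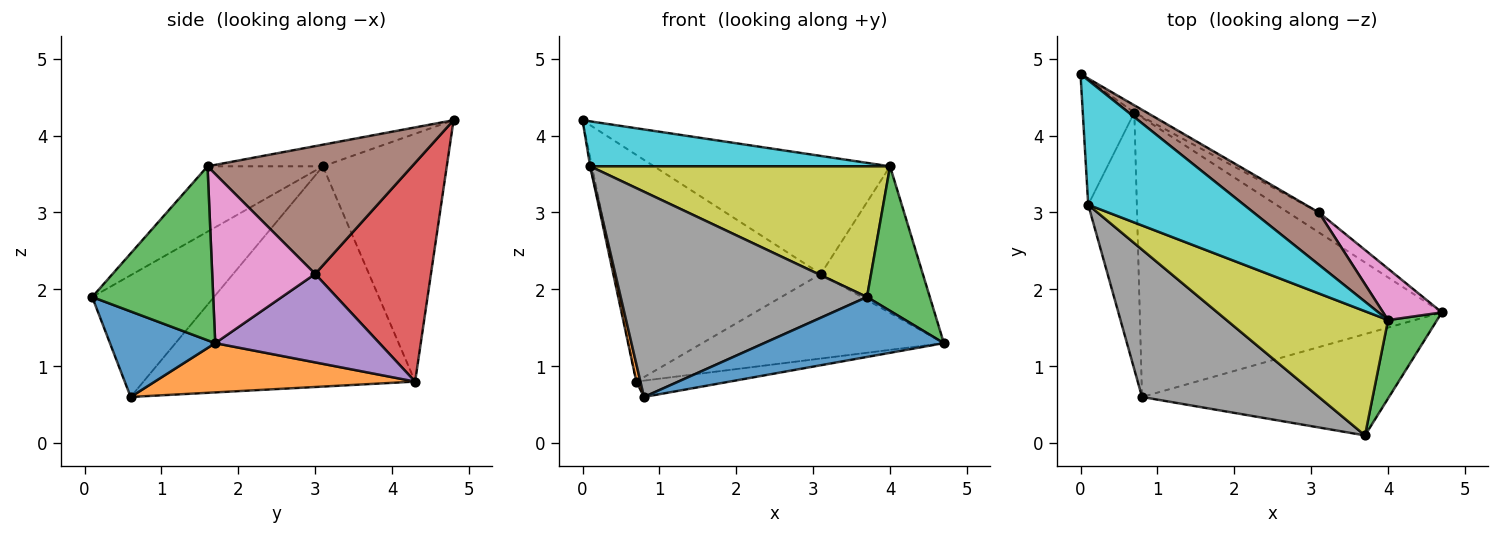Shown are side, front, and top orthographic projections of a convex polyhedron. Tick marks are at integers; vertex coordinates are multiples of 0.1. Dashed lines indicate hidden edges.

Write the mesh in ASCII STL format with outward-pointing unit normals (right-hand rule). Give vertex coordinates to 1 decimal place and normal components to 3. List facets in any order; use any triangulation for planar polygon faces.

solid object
 facet normal 0.286 -0.488 -0.825
  outer loop
   vertex 3.7 0.1 1.9
   vertex 0.8 0.6 0.6
   vertex 4.7 1.7 1.3
  endloop
 endfacet
 facet normal 0.161 0.058 -0.985
  outer loop
   vertex 0.7 4.3 0.8
   vertex 4.7 1.7 1.3
   vertex 0.8 0.6 0.6
  endloop
 endfacet
 facet normal 0.861 -0.447 0.243
  outer loop
   vertex 4.0 1.6 3.6
   vertex 3.7 0.1 1.9
   vertex 4.7 1.7 1.3
  endloop
 endfacet
 facet normal 0.489 0.872 -0.028
  outer loop
   vertex 3.1 3.0 2.2
   vertex 0.7 4.3 0.8
   vertex 0.0 4.8 4.2
  endloop
 endfacet
 facet normal 0.552 0.812 -0.192
  outer loop
   vertex 3.1 3.0 2.2
   vertex 4.7 1.7 1.3
   vertex 0.7 4.3 0.8
  endloop
 endfacet
 facet normal 0.621 0.717 0.317
  outer loop
   vertex 3.1 3.0 2.2
   vertex 0.0 4.8 4.2
   vertex 4.0 1.6 3.6
  endloop
 endfacet
 facet normal 0.690 0.683 0.240
  outer loop
   vertex 3.1 3.0 2.2
   vertex 4.0 1.6 3.6
   vertex 4.7 1.7 1.3
  endloop
 endfacet
 facet normal -0.373 -0.754 0.541
  outer loop
   vertex 0.1 3.1 3.6
   vertex 0.8 0.6 0.6
   vertex 3.7 0.1 1.9
  endloop
 endfacet
 facet normal -0.269 -0.698 0.664
  outer loop
   vertex 0.1 3.1 3.6
   vertex 3.7 0.1 1.9
   vertex 4.0 1.6 3.6
  endloop
 endfacet
 facet normal -0.130 -0.337 0.933
  outer loop
   vertex 0.1 3.1 3.6
   vertex 4.0 1.6 3.6
   vertex 0.0 4.8 4.2
  endloop
 endfacet
 facet normal -0.979 0.014 -0.204
  outer loop
   vertex 0.1 3.1 3.6
   vertex 0.0 4.8 4.2
   vertex 0.7 4.3 0.8
  endloop
 endfacet
 facet normal -0.976 -0.015 -0.216
  outer loop
   vertex 0.1 3.1 3.6
   vertex 0.7 4.3 0.8
   vertex 0.8 0.6 0.6
  endloop
 endfacet
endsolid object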